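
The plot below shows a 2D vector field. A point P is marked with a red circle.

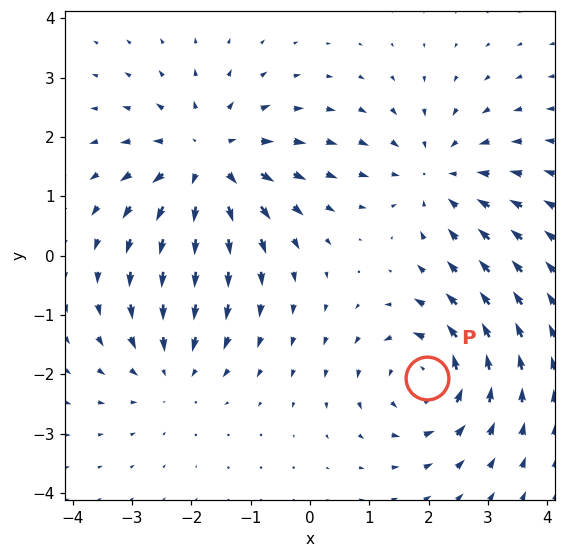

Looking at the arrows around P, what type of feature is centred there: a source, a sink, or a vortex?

vortex

At P (2.0, -2.1) the arrows circulate counterclockwise. Divergence ≈0, curl about +5 — near-zero divergence with nonzero curl is a vortex.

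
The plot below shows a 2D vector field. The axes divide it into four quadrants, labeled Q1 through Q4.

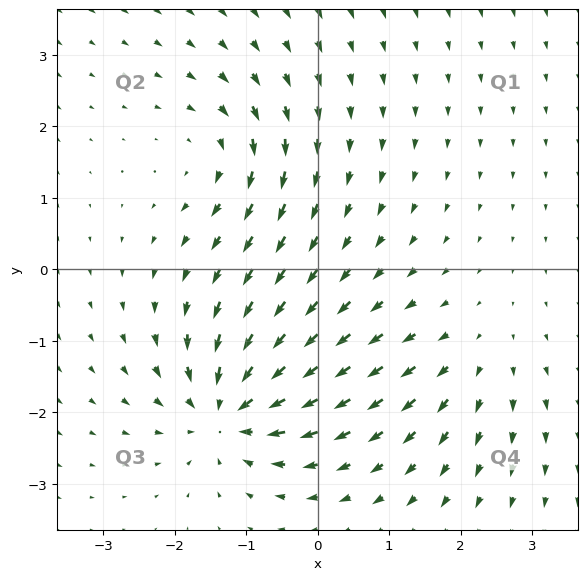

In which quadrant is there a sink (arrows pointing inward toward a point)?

Q3

The sink sits at approximately (-1.3, -2.0), which lies in quadrant Q3. The divergence there is about -6, negative as expected for a sink.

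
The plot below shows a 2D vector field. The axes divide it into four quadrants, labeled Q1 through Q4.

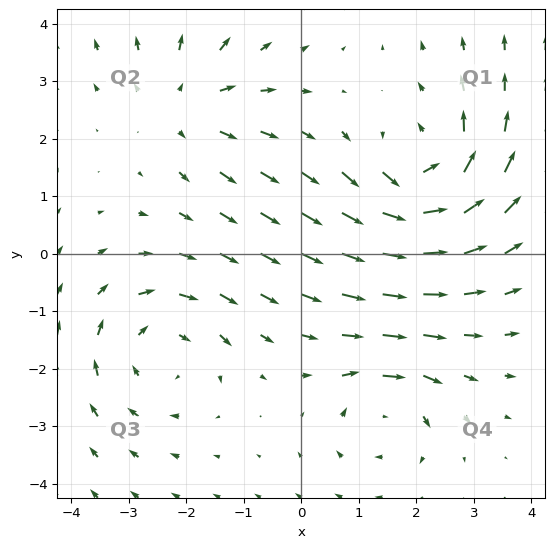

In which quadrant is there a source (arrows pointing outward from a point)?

Q2

The source sits at approximately (-2.0, 2.6), which lies in quadrant Q2. The divergence there is about +3, positive as expected for a source.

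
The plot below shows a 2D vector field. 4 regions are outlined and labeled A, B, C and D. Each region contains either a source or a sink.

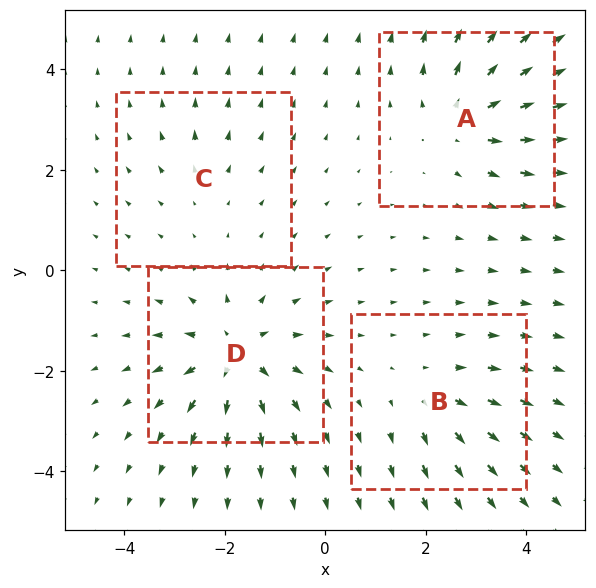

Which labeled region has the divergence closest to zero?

Divergence at each region's feature centre — A: about +5, B: about +4, C: about +2, D: about +7. Region C is closest to zero.

C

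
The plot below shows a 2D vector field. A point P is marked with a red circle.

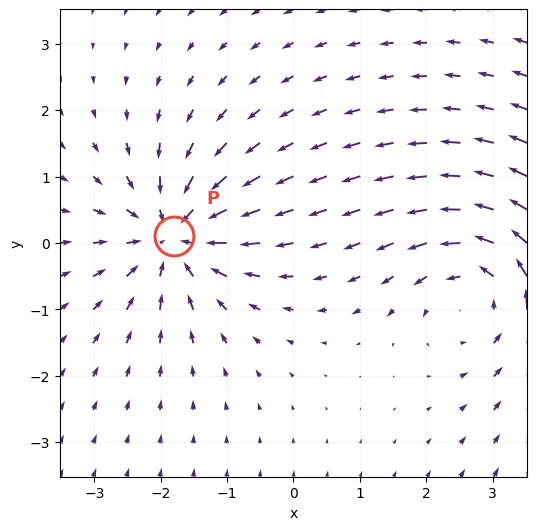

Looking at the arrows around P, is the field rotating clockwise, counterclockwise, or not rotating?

not rotating

Near P at (-1.8, 0.1) the arrows show no circulation. The curl there is ≈0.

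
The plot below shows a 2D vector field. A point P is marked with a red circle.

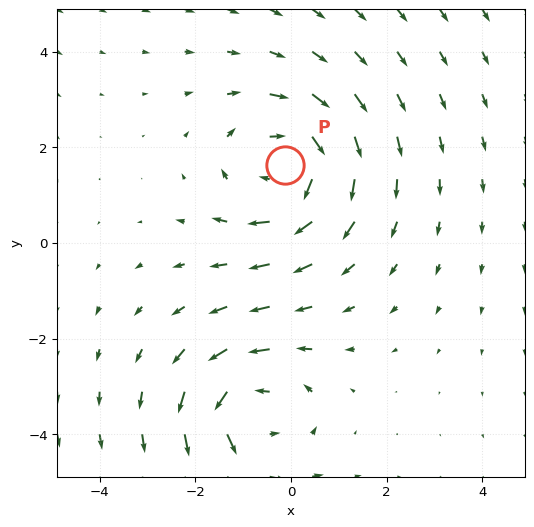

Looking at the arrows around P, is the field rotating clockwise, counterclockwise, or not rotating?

Near P at (-0.1, 1.6) the arrows circulate clockwise. The curl (z-component) there is about -4; negative curl means clockwise rotation.

clockwise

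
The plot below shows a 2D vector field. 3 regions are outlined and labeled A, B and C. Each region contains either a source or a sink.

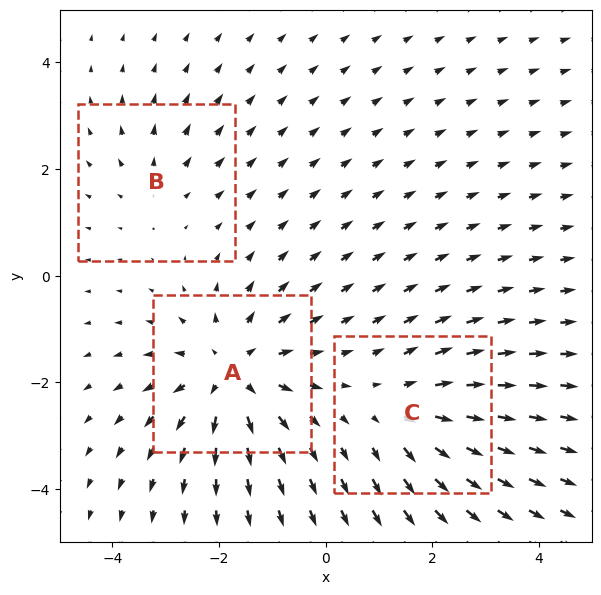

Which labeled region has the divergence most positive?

Divergence at each region's feature centre — A: about +4, B: about +2, C: about +3. Region A is most positive.

A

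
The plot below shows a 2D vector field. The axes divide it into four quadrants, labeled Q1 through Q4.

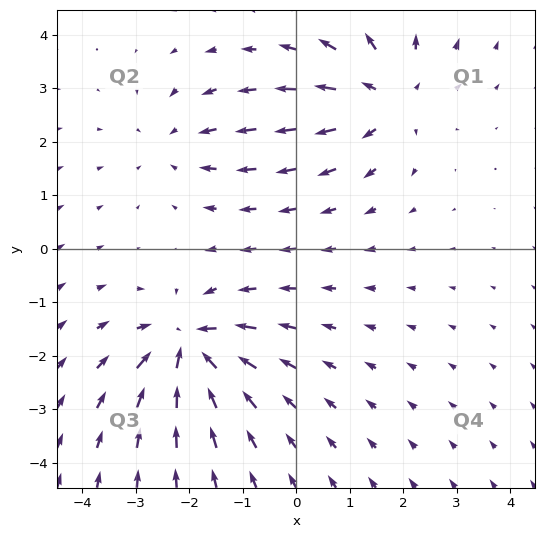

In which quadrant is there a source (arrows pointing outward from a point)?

Q1

The source sits at approximately (1.7, 2.8), which lies in quadrant Q1. The divergence there is about +4, positive as expected for a source.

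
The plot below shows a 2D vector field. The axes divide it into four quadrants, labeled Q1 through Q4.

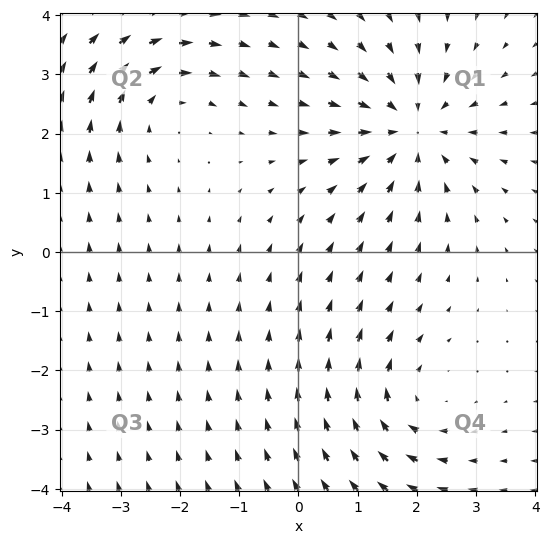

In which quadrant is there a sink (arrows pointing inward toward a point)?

Q1

The sink sits at approximately (1.9, 2.1), which lies in quadrant Q1. The divergence there is about -3, negative as expected for a sink.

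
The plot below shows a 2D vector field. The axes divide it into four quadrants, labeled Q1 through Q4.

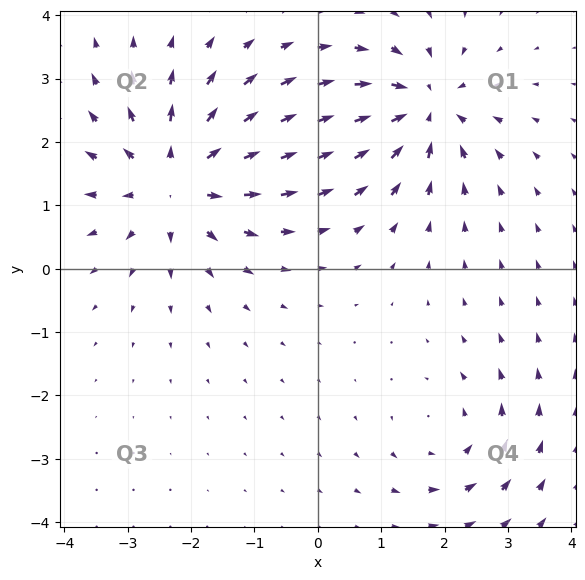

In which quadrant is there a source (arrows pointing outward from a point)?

Q2

The source sits at approximately (-2.2, 1.4), which lies in quadrant Q2. The divergence there is about +4, positive as expected for a source.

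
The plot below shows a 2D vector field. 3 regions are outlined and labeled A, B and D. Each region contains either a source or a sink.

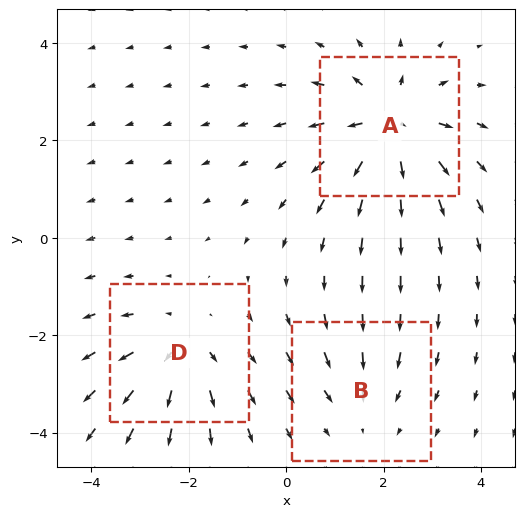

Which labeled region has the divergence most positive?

Divergence at each region's feature centre — A: about +5, B: about -2, D: about +3. Region A is most positive.

A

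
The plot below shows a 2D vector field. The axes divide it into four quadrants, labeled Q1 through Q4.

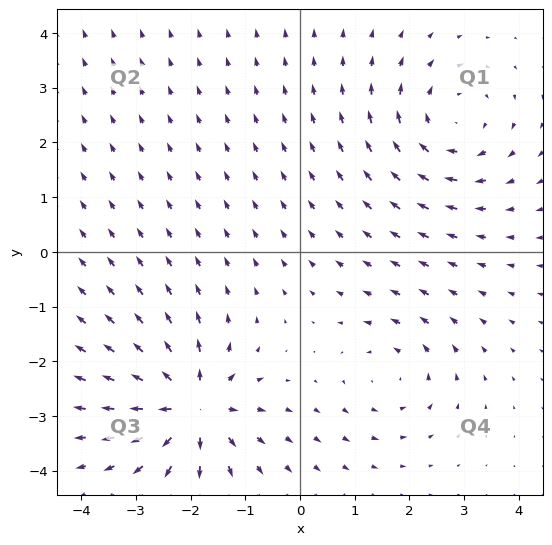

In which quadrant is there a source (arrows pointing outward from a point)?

The source sits at approximately (-2.0, -2.8), which lies in quadrant Q3. The divergence there is about +7, positive as expected for a source.

Q3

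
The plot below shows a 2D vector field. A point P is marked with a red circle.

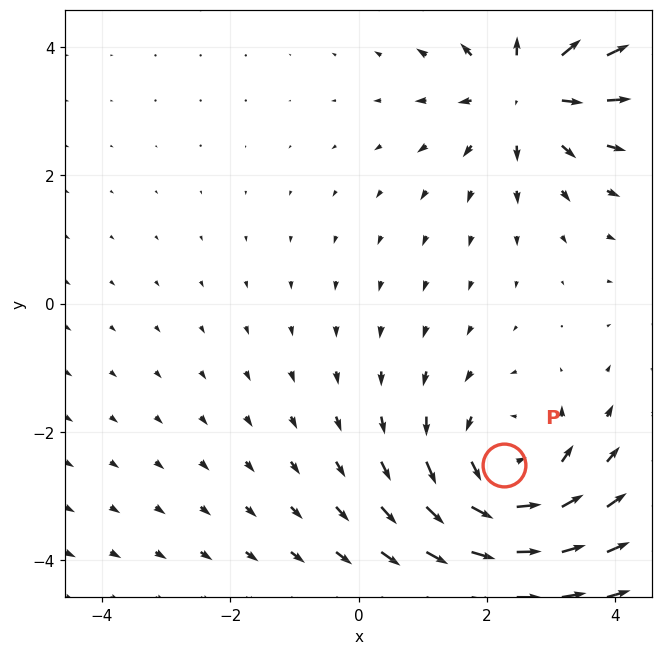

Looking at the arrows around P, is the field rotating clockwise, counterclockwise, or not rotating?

counterclockwise

Near P at (2.3, -2.5) the arrows circulate counterclockwise. The curl (z-component) there is about +3; positive curl means counterclockwise rotation.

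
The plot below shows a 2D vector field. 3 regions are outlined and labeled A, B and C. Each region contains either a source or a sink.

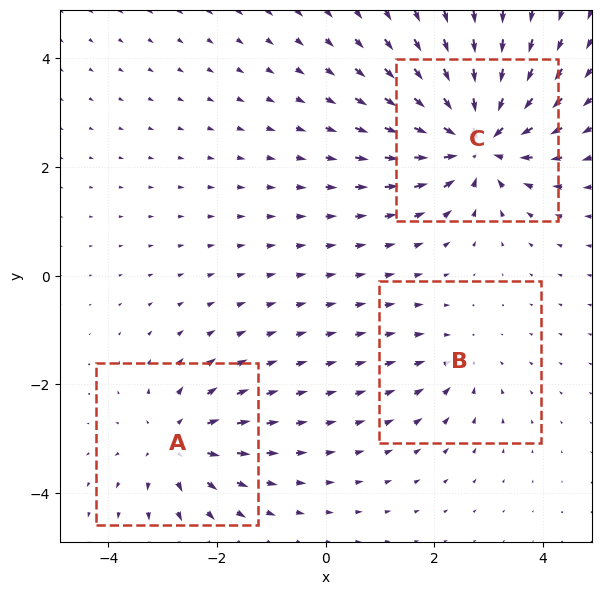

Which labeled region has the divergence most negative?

C

Divergence at each region's feature centre — A: about +3, B: about -2, C: about -6. Region C is most negative.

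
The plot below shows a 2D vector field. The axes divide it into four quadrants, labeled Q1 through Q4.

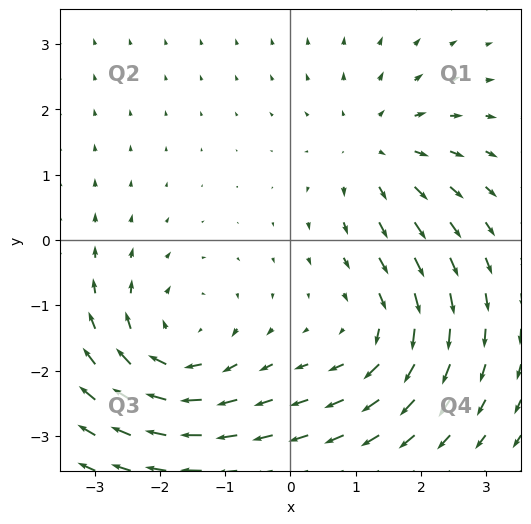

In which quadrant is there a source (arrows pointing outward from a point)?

Q1

The source sits at approximately (1.3, 1.4), which lies in quadrant Q1. The divergence there is about +3, positive as expected for a source.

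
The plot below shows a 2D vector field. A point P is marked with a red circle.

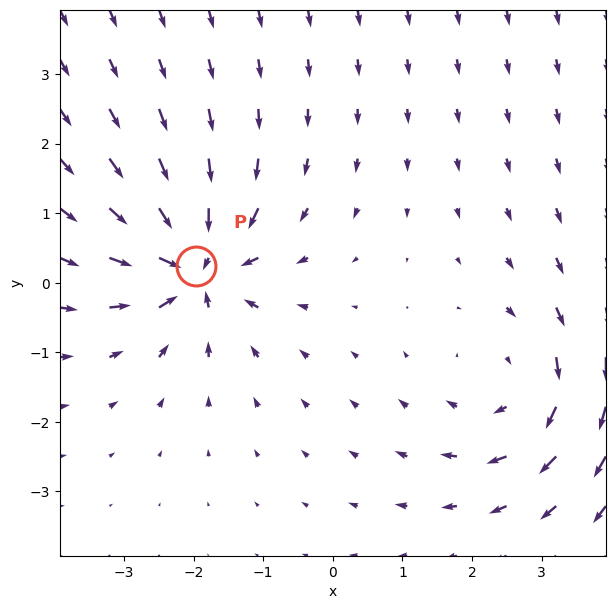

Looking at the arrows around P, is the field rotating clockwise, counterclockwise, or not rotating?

not rotating

Near P at (-2.0, 0.2) the arrows show no circulation. The curl there is ≈0.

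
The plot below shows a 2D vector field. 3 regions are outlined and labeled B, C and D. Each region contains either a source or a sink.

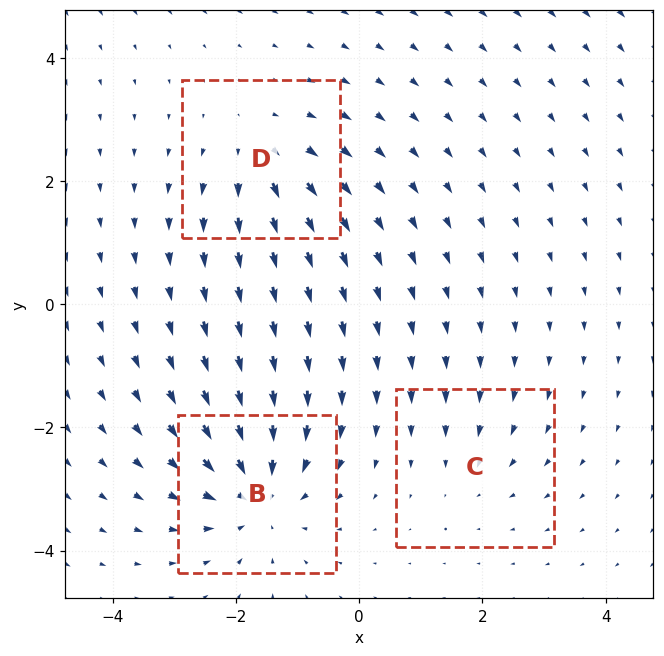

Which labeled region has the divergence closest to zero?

Divergence at each region's feature centre — B: about -5, C: about -2, D: about +3. Region C is closest to zero.

C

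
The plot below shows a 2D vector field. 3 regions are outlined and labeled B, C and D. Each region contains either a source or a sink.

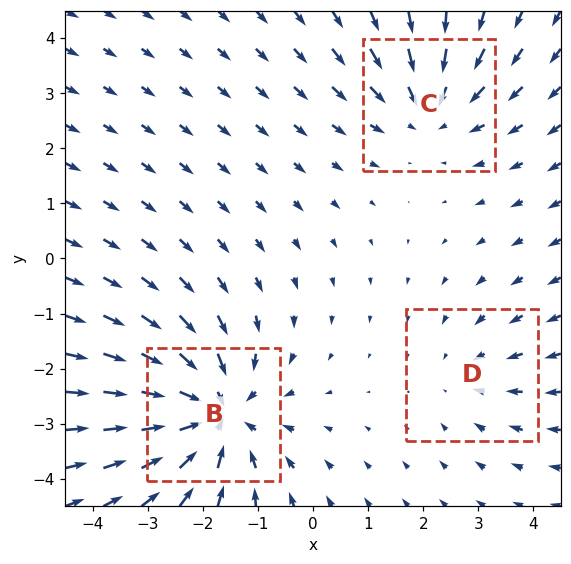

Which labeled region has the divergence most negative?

Divergence at each region's feature centre — B: about -4, C: about -3, D: about -2. Region B is most negative.

B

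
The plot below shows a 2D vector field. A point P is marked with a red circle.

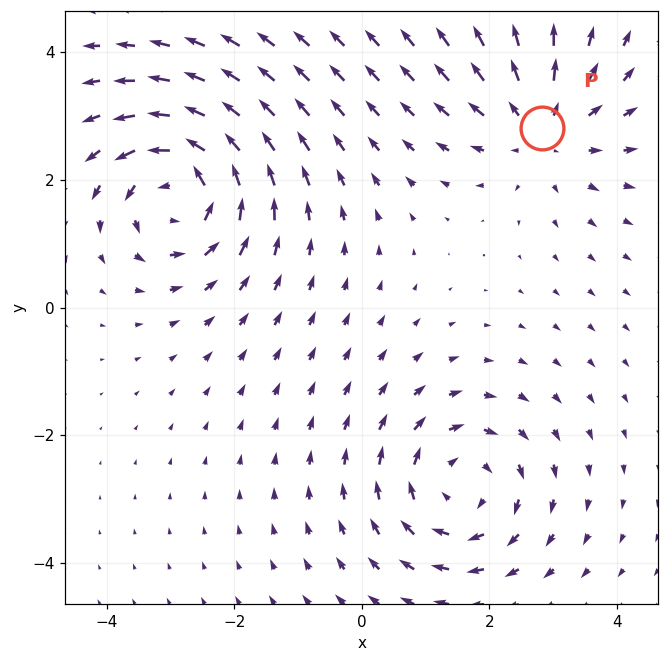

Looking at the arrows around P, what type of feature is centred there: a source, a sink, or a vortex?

At P (2.8, 2.8) the arrows spread outward. Divergence about +4, curl ≈0 — positive divergence with near-zero curl is a source.

source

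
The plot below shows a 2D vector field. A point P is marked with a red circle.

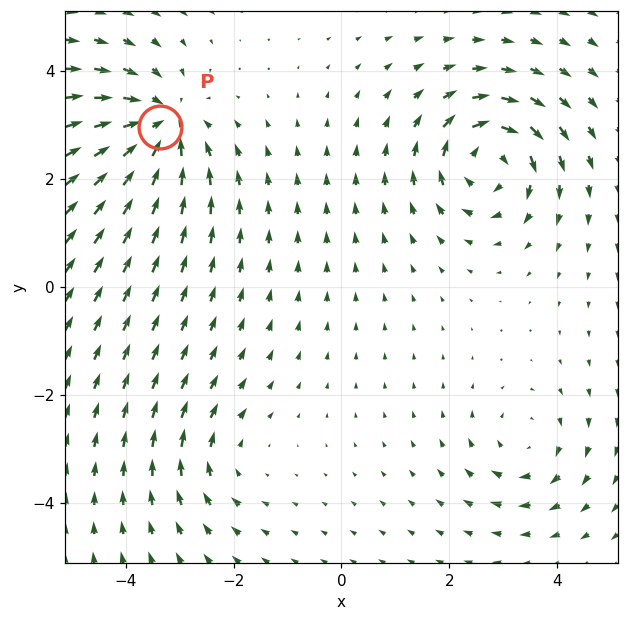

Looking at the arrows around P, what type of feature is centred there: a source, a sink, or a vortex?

sink

At P (-3.4, 3.0) the arrows converge inward. Divergence about -5, curl ≈0 — negative divergence with near-zero curl is a sink.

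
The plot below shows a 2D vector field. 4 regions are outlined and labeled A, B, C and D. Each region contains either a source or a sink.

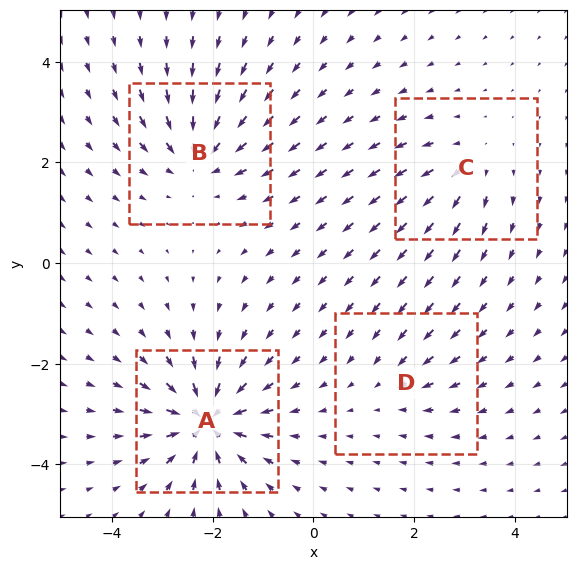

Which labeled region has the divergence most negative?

Divergence at each region's feature centre — A: about -8, B: about -6, C: about +4, D: about -3. Region A is most negative.

A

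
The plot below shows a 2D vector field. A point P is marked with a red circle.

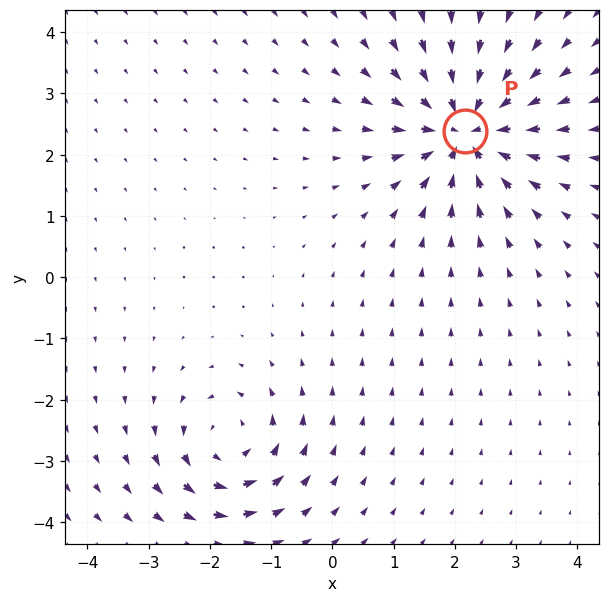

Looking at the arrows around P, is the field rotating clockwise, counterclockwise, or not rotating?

not rotating

Near P at (2.2, 2.4) the arrows show no circulation. The curl there is ≈0.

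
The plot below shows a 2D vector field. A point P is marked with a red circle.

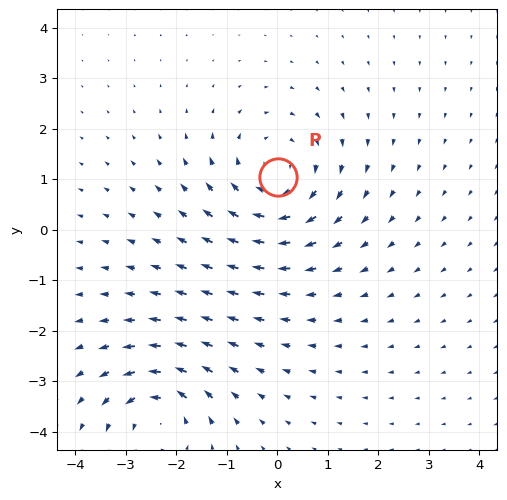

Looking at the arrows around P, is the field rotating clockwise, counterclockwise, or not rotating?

Near P at (0.0, 1.0) the arrows circulate clockwise. The curl (z-component) there is about -4; negative curl means clockwise rotation.

clockwise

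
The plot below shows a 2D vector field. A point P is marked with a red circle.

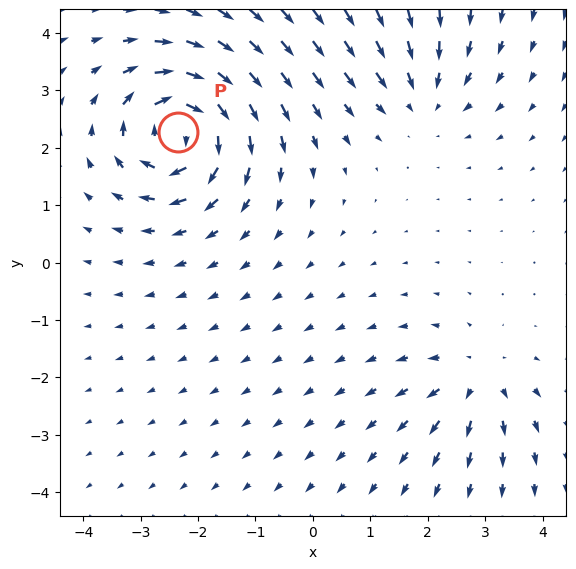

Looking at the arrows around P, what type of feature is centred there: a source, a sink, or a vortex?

vortex

At P (-2.4, 2.3) the arrows circulate clockwise. Divergence ≈0, curl about -7 — near-zero divergence with nonzero curl is a vortex.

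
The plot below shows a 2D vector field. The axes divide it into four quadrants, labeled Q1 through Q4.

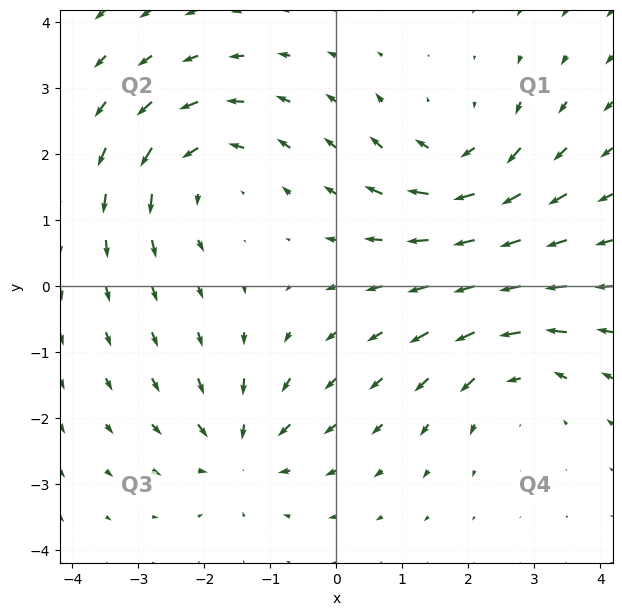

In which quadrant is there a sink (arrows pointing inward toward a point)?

Q3

The sink sits at approximately (-1.5, -2.5), which lies in quadrant Q3. The divergence there is about -4, negative as expected for a sink.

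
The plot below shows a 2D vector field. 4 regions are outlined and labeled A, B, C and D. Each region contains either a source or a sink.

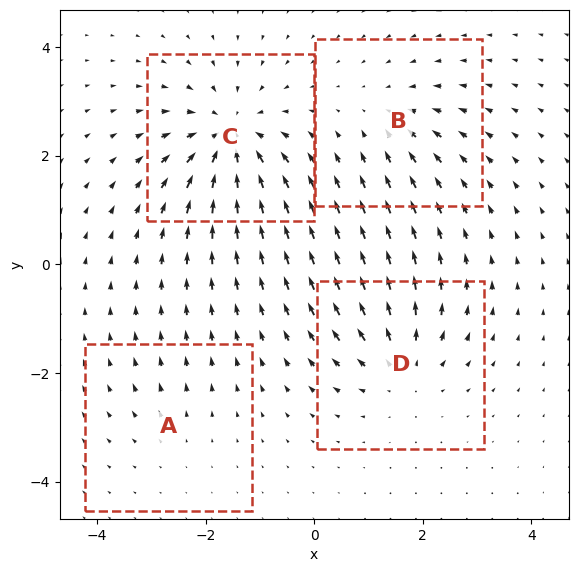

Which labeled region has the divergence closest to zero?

A

Divergence at each region's feature centre — A: about +2, B: about -3, C: about -7, D: about +5. Region A is closest to zero.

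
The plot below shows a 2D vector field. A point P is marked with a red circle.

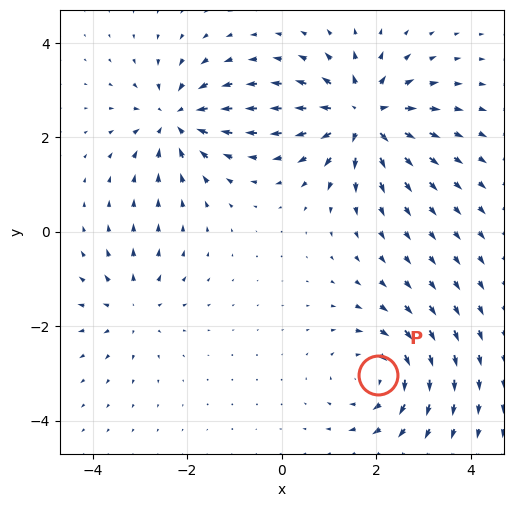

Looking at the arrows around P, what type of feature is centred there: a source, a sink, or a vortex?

At P (2.0, -3.0) the arrows circulate clockwise. Divergence ≈0, curl about -4 — near-zero divergence with nonzero curl is a vortex.

vortex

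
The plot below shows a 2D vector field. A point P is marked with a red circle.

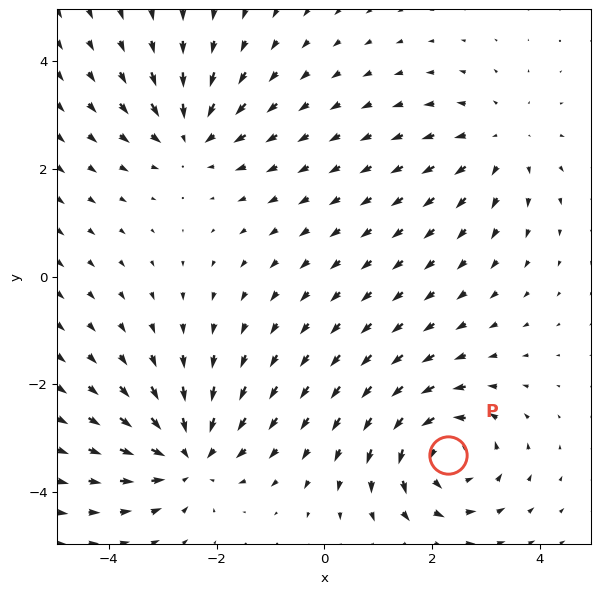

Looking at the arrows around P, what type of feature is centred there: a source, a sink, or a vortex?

At P (2.3, -3.3) the arrows circulate counterclockwise. Divergence ≈0, curl about +5 — near-zero divergence with nonzero curl is a vortex.

vortex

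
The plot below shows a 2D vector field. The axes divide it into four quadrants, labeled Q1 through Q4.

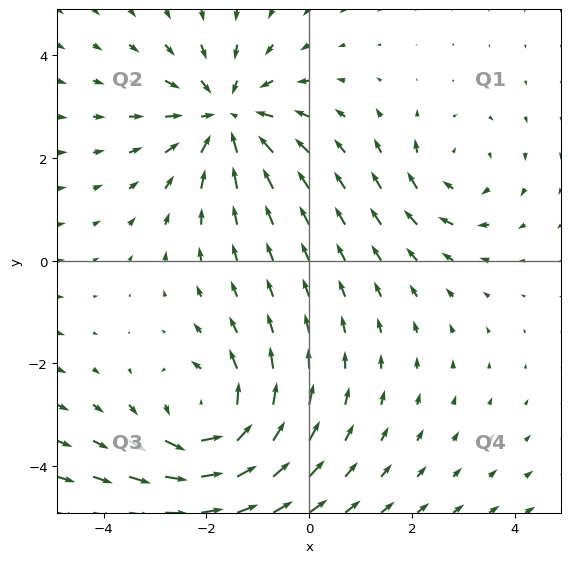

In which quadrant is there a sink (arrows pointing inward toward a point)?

Q2

The sink sits at approximately (-1.6, 2.8), which lies in quadrant Q2. The divergence there is about -5, negative as expected for a sink.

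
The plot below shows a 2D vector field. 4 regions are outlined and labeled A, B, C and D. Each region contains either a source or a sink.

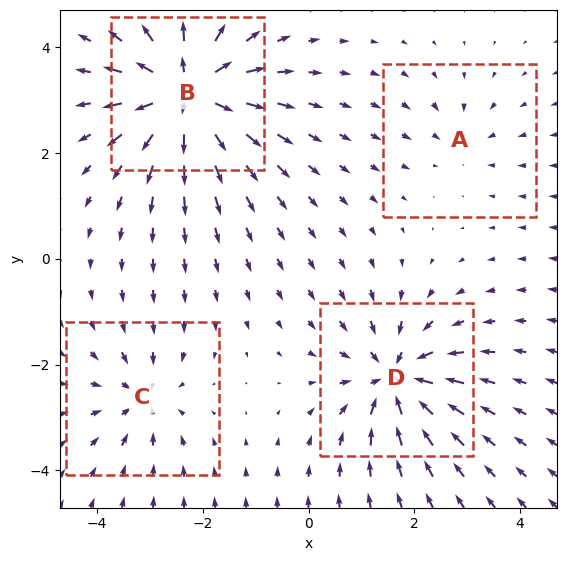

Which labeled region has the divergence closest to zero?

Divergence at each region's feature centre — A: about -3, B: about +8, C: about -4, D: about -6. Region A is closest to zero.

A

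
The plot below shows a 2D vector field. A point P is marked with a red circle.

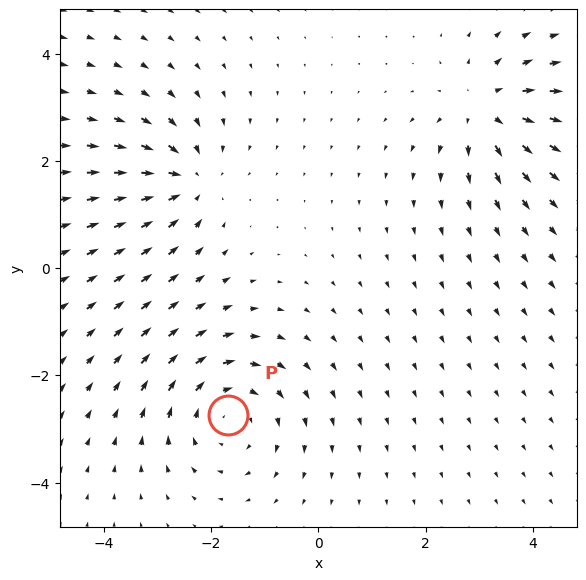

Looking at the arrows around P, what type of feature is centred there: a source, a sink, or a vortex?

vortex

At P (-1.7, -2.7) the arrows circulate clockwise. Divergence ≈0, curl about -3 — near-zero divergence with nonzero curl is a vortex.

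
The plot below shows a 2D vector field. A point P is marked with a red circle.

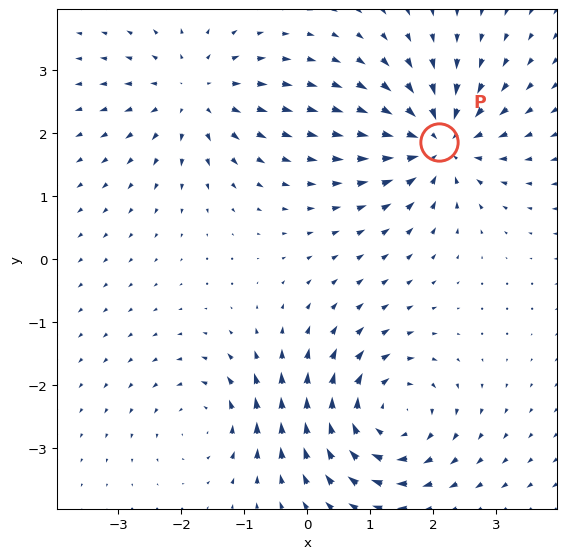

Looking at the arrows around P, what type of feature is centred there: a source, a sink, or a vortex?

At P (2.1, 1.8) the arrows converge inward. Divergence about -7, curl ≈0 — negative divergence with near-zero curl is a sink.

sink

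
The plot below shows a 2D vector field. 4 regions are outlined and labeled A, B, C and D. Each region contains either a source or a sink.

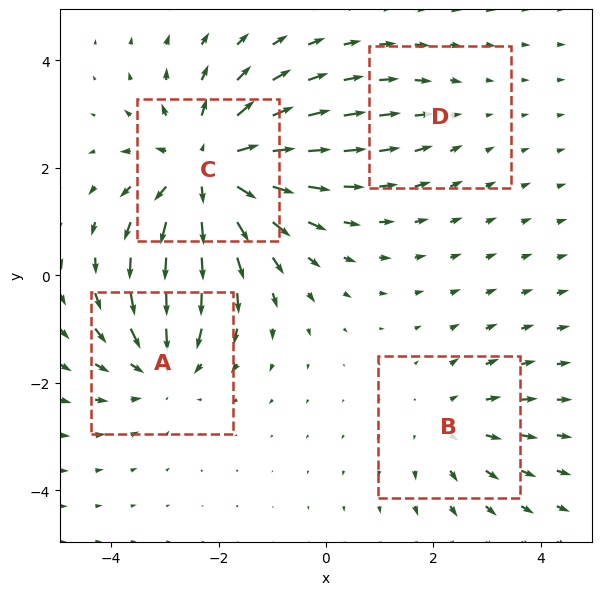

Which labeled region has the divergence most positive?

C

Divergence at each region's feature centre — A: about -4, B: about +3, C: about +6, D: about -2. Region C is most positive.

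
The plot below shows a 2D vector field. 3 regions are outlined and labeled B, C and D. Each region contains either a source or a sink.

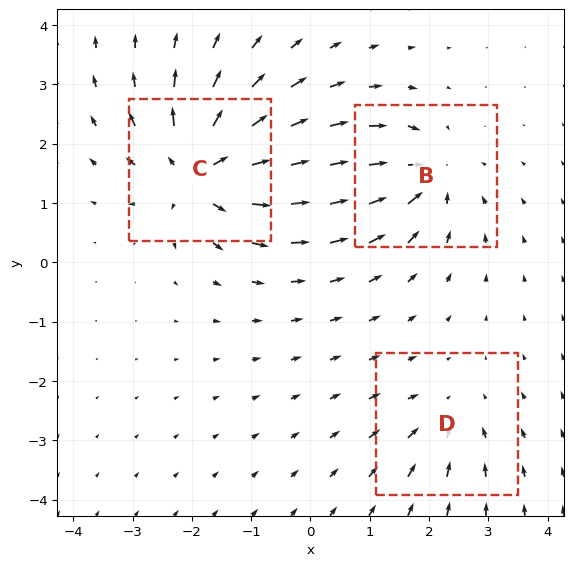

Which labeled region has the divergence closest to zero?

Divergence at each region's feature centre — B: about -4, C: about +6, D: about -3. Region D is closest to zero.

D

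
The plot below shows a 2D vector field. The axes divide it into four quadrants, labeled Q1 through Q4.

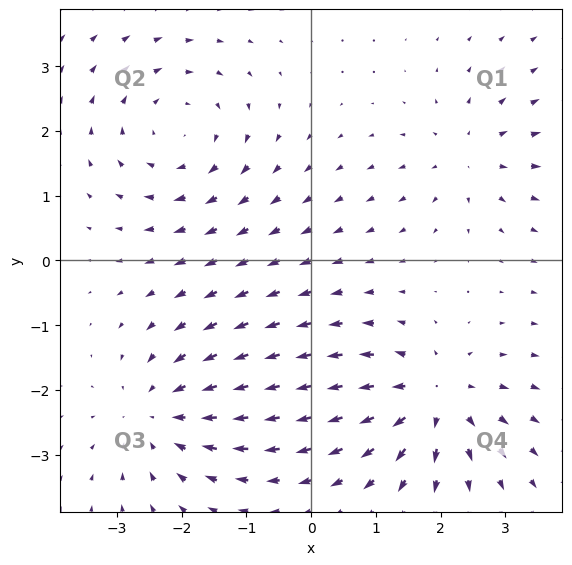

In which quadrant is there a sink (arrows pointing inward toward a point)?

The sink sits at approximately (-2.3, -2.4), which lies in quadrant Q3. The divergence there is about -4, negative as expected for a sink.

Q3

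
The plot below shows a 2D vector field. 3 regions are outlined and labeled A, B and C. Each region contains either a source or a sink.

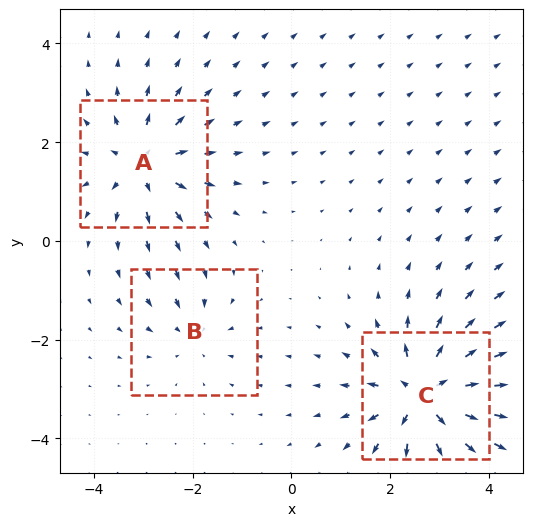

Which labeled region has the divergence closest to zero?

Divergence at each region's feature centre — A: about +4, B: about -3, C: about +6. Region B is closest to zero.

B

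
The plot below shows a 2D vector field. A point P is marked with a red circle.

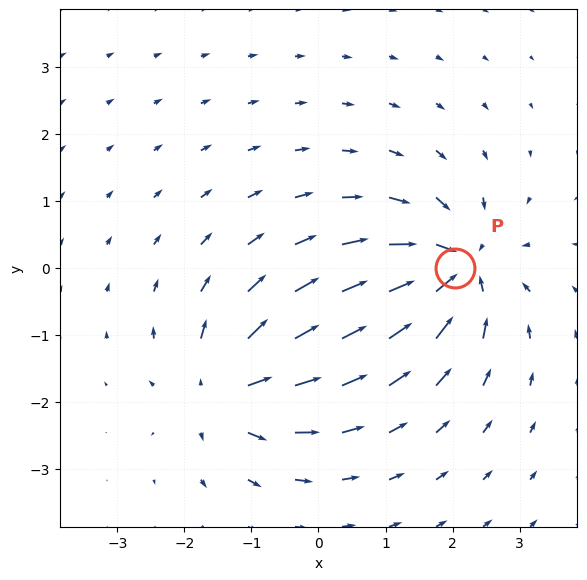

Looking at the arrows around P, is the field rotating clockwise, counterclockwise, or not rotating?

not rotating

Near P at (2.0, 0.0) the arrows show no circulation. The curl there is ≈0.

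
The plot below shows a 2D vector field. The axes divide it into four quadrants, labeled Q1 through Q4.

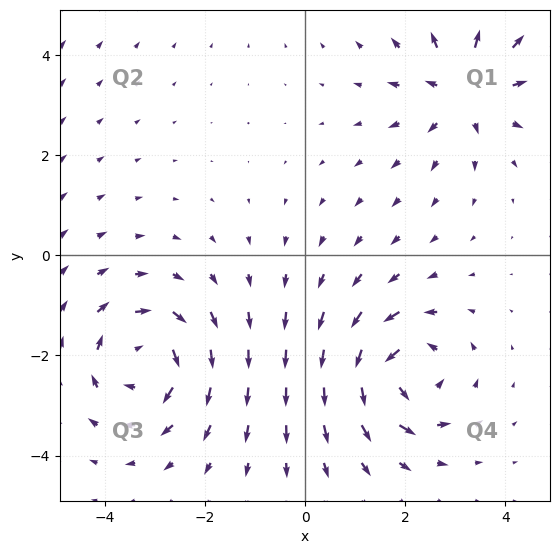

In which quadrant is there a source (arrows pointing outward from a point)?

The source sits at approximately (3.2, 3.3), which lies in quadrant Q1. The divergence there is about +4, positive as expected for a source.

Q1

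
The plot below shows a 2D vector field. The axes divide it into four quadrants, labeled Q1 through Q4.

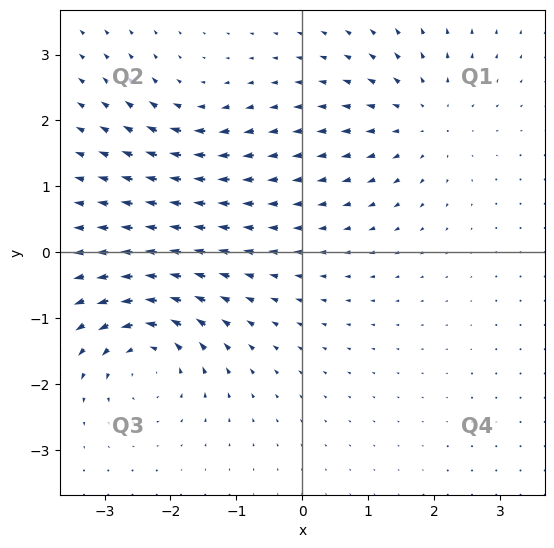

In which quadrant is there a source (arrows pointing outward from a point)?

Q1

The source sits at approximately (1.8, 2.0), which lies in quadrant Q1. The divergence there is about +4, positive as expected for a source.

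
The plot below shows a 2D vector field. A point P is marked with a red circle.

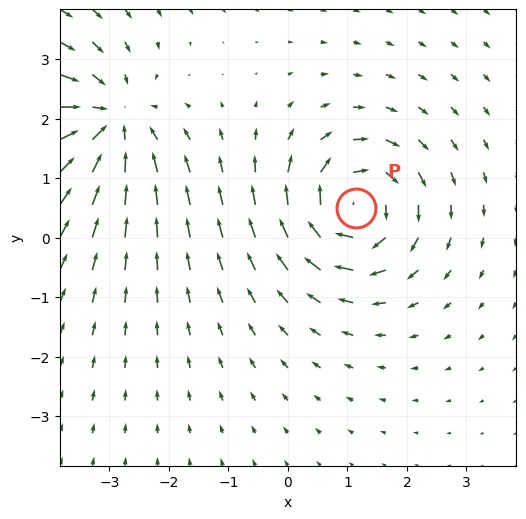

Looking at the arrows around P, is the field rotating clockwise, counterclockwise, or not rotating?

clockwise

Near P at (1.1, 0.5) the arrows circulate clockwise. The curl (z-component) there is about -4; negative curl means clockwise rotation.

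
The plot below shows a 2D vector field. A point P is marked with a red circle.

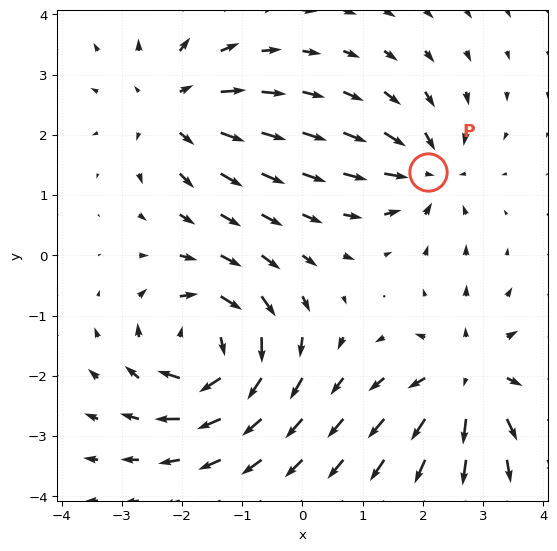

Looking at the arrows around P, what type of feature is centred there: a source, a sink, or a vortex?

sink

At P (2.1, 1.4) the arrows converge inward. Divergence about -4, curl ≈0 — negative divergence with near-zero curl is a sink.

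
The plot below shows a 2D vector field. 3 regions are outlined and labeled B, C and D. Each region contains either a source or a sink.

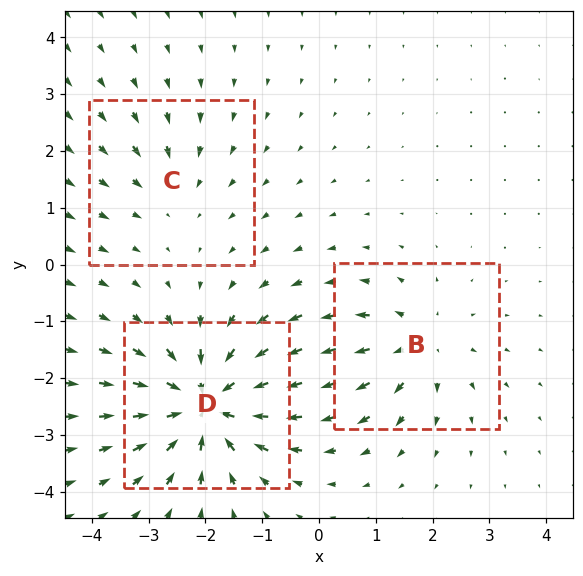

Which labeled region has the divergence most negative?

D

Divergence at each region's feature centre — B: about +3, C: about -2, D: about -6. Region D is most negative.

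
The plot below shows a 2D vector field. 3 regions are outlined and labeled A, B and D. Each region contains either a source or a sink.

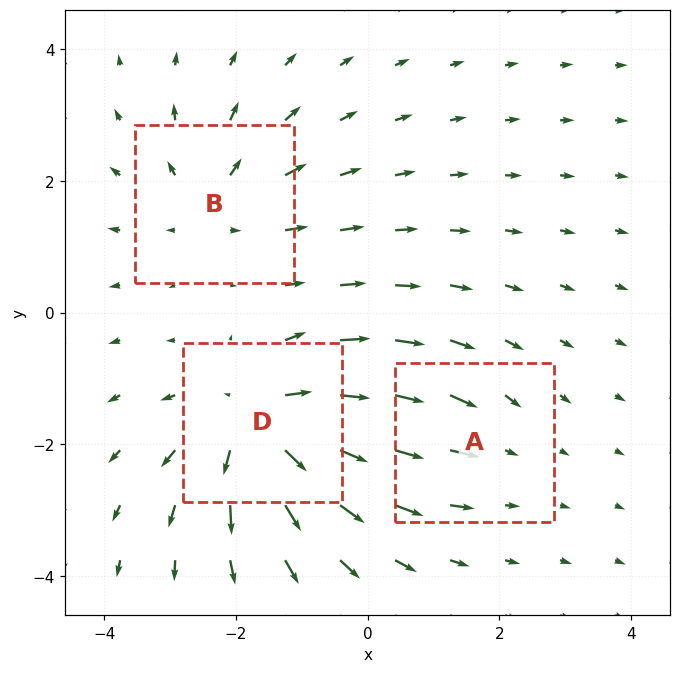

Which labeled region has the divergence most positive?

Divergence at each region's feature centre — A: about -2, B: about +3, D: about +5. Region D is most positive.

D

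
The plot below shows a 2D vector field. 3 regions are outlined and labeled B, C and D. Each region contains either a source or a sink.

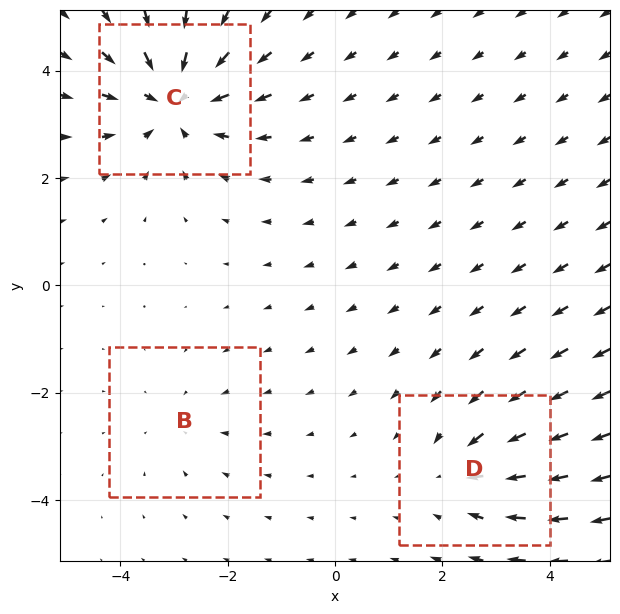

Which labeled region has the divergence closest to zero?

Divergence at each region's feature centre — B: about -2, C: about -5, D: about -3. Region B is closest to zero.

B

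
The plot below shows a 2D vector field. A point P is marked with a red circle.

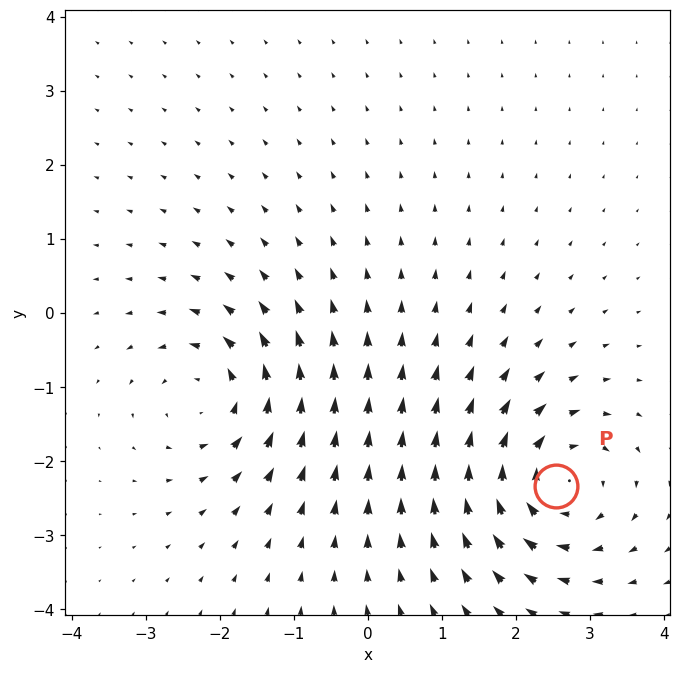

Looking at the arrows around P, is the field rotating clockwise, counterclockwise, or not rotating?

Near P at (2.5, -2.3) the arrows circulate clockwise. The curl (z-component) there is about -5; negative curl means clockwise rotation.

clockwise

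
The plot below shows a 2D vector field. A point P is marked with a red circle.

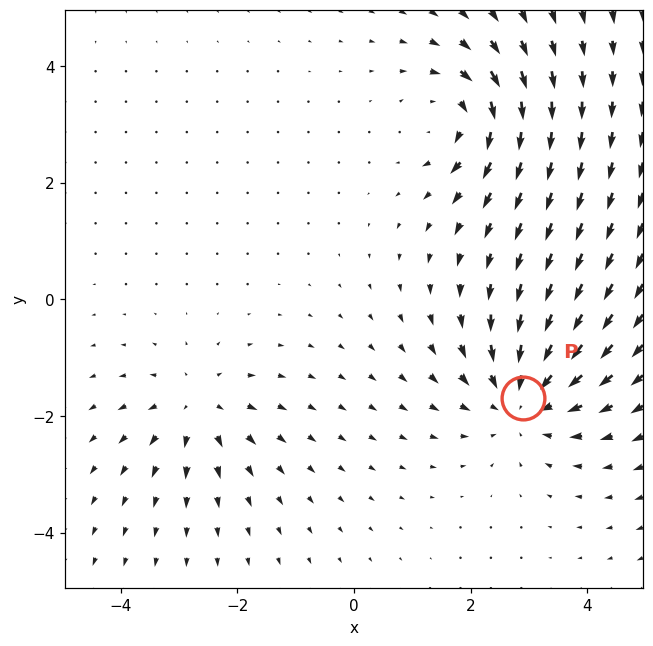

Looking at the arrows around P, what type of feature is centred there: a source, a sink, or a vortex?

At P (2.9, -1.7) the arrows converge inward. Divergence about -4, curl ≈0 — negative divergence with near-zero curl is a sink.

sink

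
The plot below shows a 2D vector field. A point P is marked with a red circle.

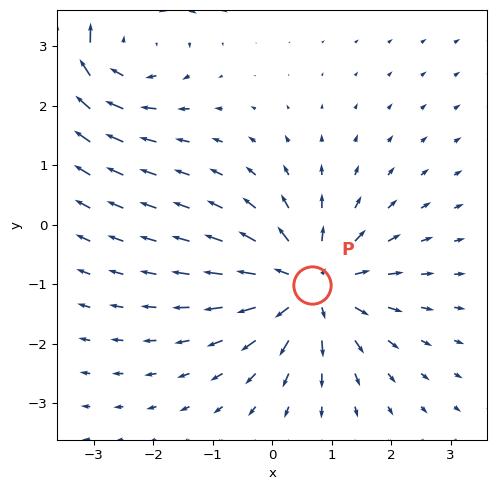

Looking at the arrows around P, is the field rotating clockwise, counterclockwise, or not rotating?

Near P at (0.7, -1.0) the arrows show no circulation. The curl there is ≈0.

not rotating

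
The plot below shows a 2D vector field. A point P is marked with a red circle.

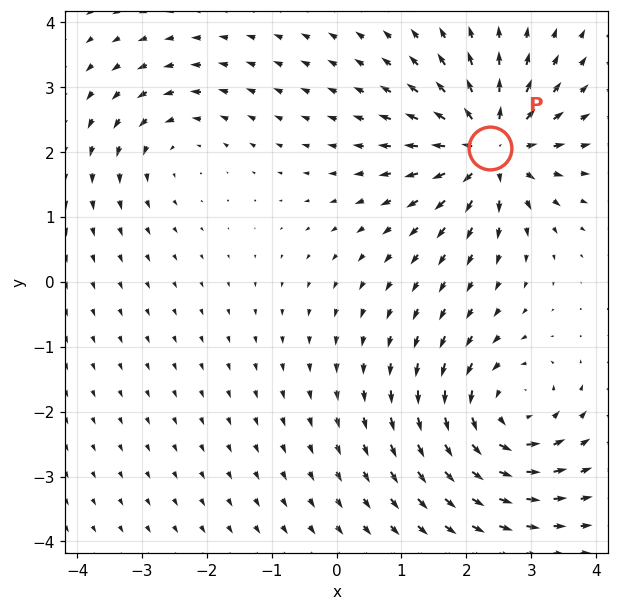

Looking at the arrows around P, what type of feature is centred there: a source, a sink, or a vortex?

At P (2.4, 2.1) the arrows spread outward. Divergence about +6, curl ≈0 — positive divergence with near-zero curl is a source.

source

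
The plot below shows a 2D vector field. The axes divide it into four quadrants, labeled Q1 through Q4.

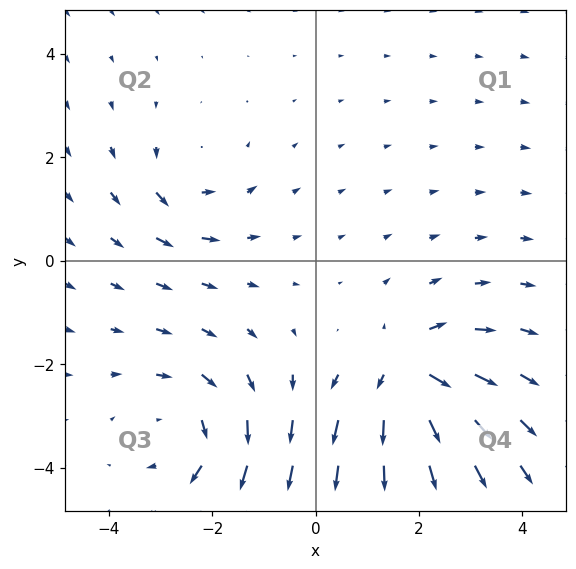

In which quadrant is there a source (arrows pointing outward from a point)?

The source sits at approximately (1.8, -2.1), which lies in quadrant Q4. The divergence there is about +6, positive as expected for a source.

Q4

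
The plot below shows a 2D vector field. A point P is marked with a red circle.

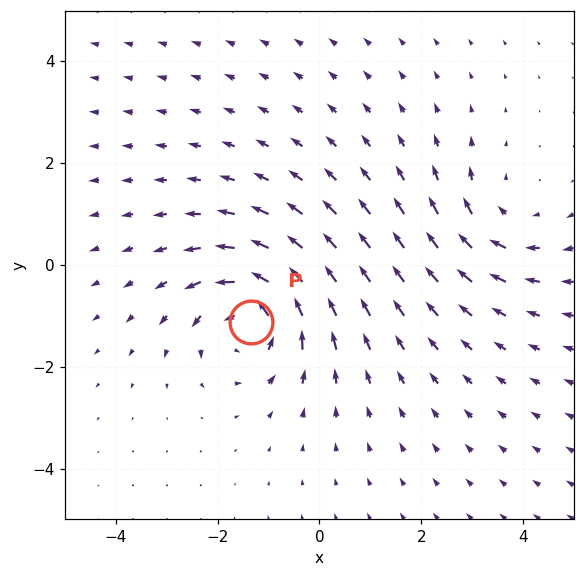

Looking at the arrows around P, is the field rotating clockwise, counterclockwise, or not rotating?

counterclockwise

Near P at (-1.3, -1.1) the arrows circulate counterclockwise. The curl (z-component) there is about +5; positive curl means counterclockwise rotation.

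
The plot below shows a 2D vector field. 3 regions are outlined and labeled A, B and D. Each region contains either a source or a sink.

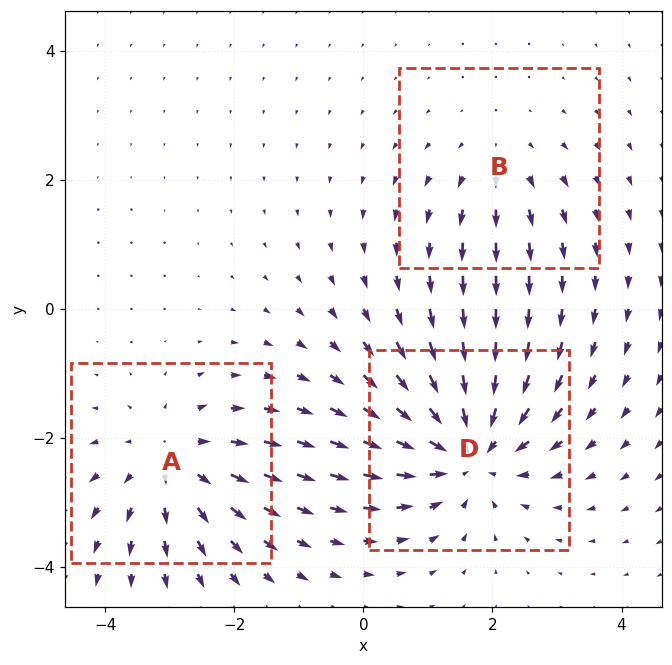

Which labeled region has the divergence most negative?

Divergence at each region's feature centre — A: about +3, B: about +2, D: about -4. Region D is most negative.

D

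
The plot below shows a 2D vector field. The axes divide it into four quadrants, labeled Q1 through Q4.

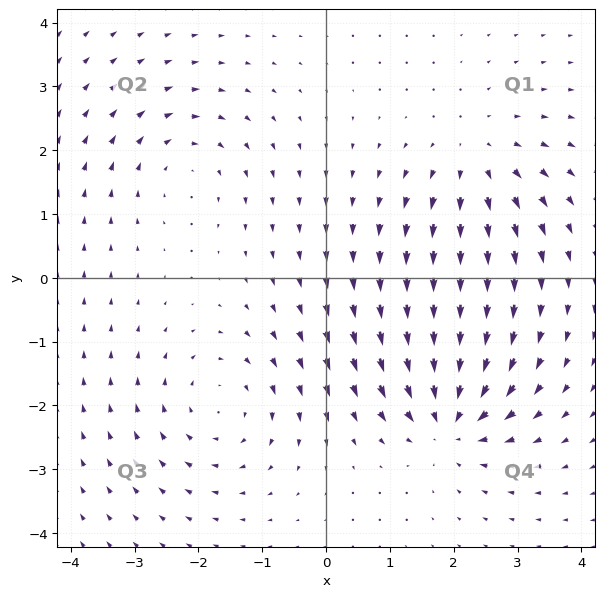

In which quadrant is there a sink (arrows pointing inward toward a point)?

The sink sits at approximately (1.9, -2.2), which lies in quadrant Q4. The divergence there is about -5, negative as expected for a sink.

Q4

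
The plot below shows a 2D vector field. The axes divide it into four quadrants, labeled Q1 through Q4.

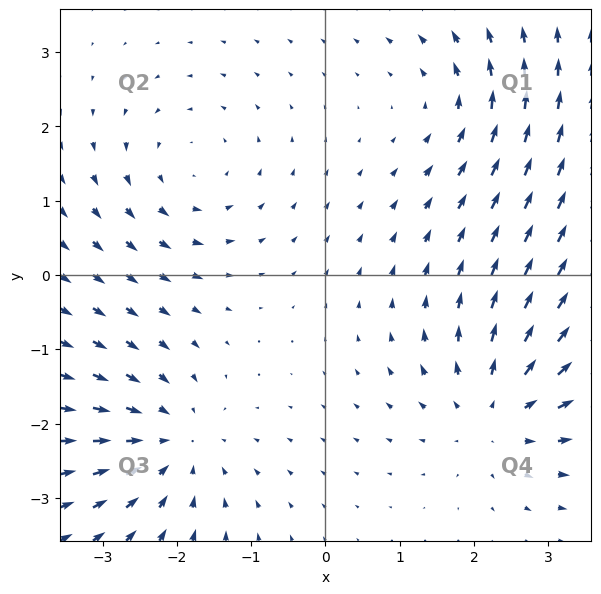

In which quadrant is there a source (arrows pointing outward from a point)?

The source sits at approximately (2.3, -1.8), which lies in quadrant Q4. The divergence there is about +4, positive as expected for a source.

Q4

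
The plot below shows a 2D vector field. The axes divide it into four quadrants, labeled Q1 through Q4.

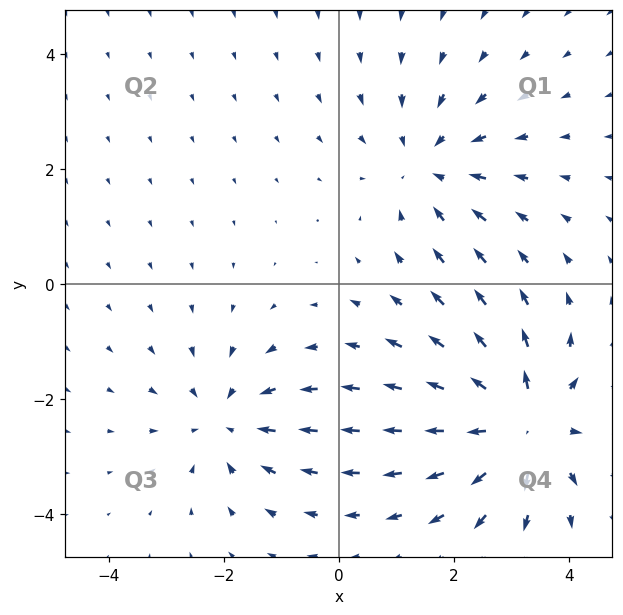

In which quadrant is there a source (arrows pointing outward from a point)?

The source sits at approximately (3.2, -2.4), which lies in quadrant Q4. The divergence there is about +5, positive as expected for a source.

Q4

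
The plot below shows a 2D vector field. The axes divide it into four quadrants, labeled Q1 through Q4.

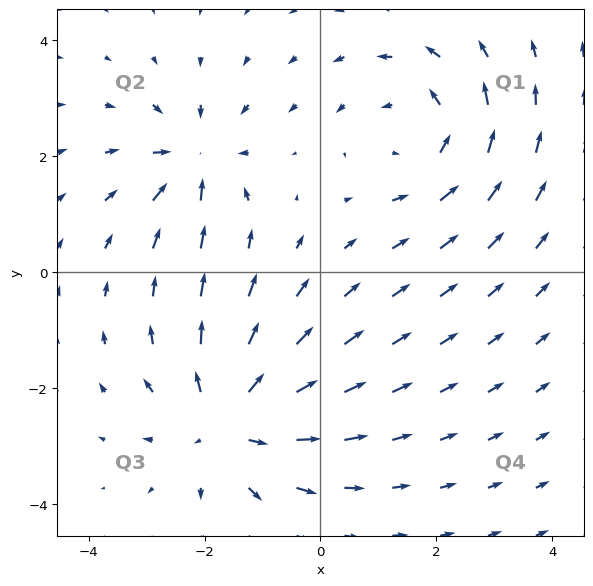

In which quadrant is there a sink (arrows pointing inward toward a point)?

The sink sits at approximately (-2.2, 1.9), which lies in quadrant Q2. The divergence there is about -4, negative as expected for a sink.

Q2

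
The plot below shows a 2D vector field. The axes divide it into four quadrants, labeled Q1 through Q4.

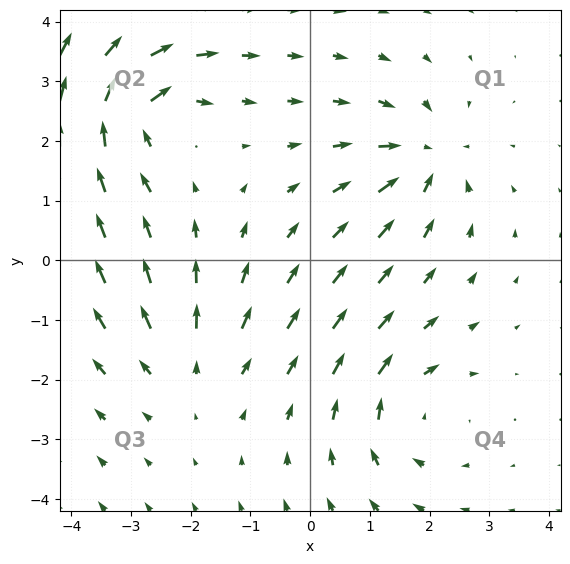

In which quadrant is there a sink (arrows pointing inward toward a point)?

Q1

The sink sits at approximately (1.9, 1.7), which lies in quadrant Q1. The divergence there is about -6, negative as expected for a sink.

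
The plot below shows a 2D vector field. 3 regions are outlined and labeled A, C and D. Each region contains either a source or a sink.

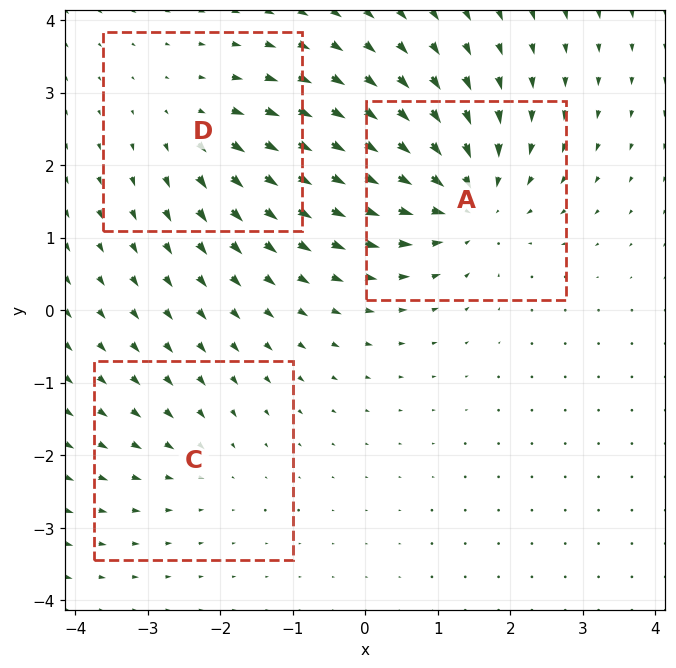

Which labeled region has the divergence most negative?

Divergence at each region's feature centre — A: about -5, C: about -2, D: about +3. Region A is most negative.

A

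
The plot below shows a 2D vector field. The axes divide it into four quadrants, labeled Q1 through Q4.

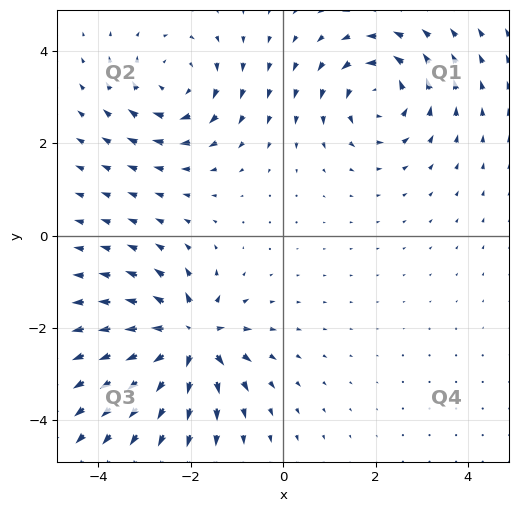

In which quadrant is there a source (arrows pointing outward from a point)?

The source sits at approximately (-2.0, -2.2), which lies in quadrant Q3. The divergence there is about +7, positive as expected for a source.

Q3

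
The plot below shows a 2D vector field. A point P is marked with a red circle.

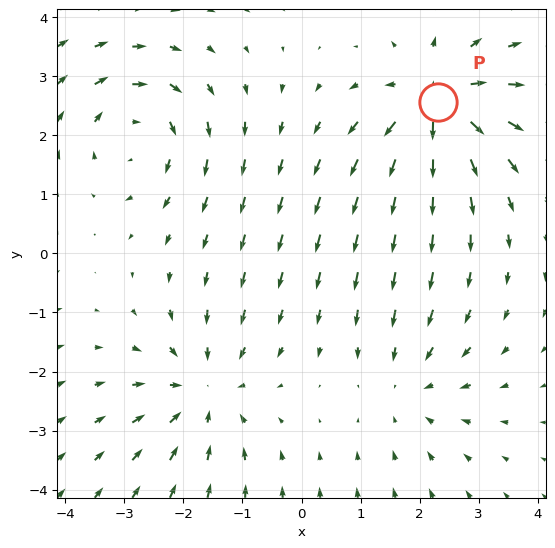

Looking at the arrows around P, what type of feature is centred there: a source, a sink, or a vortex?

At P (2.3, 2.6) the arrows spread outward. Divergence about +6, curl ≈0 — positive divergence with near-zero curl is a source.

source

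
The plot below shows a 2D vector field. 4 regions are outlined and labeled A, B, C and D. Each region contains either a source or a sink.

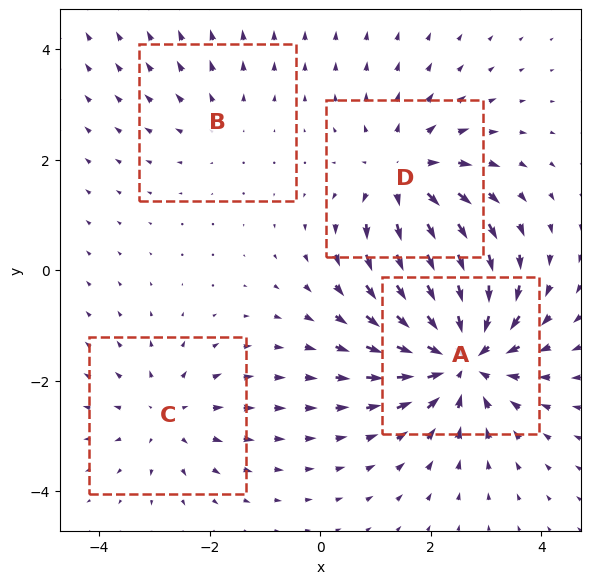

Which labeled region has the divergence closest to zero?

B

Divergence at each region's feature centre — A: about -7, B: about +2, C: about +3, D: about +5. Region B is closest to zero.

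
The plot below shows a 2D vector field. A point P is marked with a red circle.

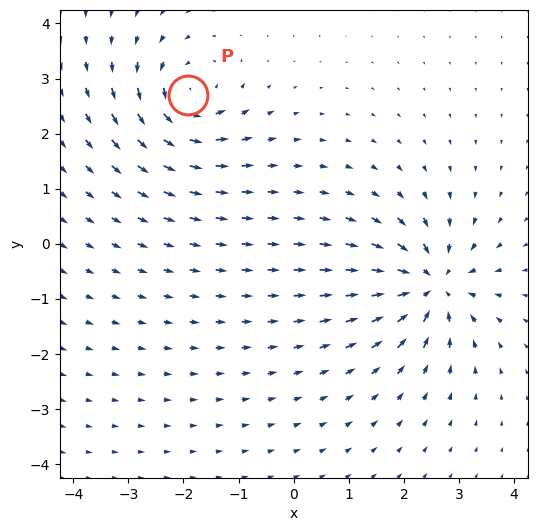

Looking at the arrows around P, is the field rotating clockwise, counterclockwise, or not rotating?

counterclockwise

Near P at (-1.9, 2.7) the arrows circulate counterclockwise. The curl (z-component) there is about +5; positive curl means counterclockwise rotation.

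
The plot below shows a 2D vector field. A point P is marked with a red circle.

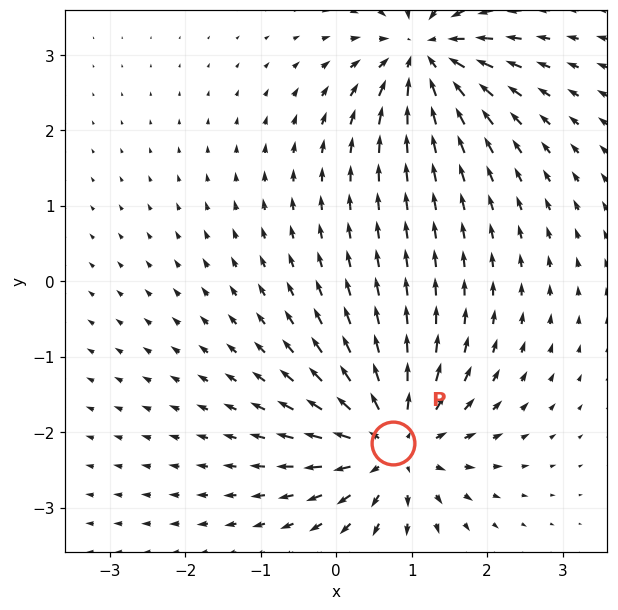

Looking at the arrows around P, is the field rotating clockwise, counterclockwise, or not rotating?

not rotating

Near P at (0.8, -2.1) the arrows show no circulation. The curl there is ≈0.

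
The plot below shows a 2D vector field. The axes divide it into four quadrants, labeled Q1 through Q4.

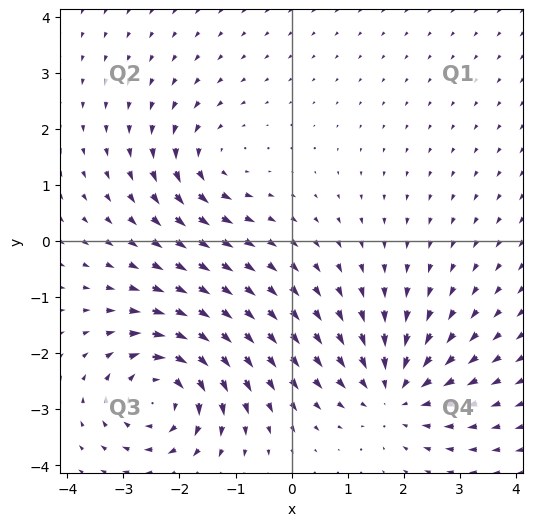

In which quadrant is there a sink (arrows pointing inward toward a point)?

Q4

The sink sits at approximately (1.8, -2.7), which lies in quadrant Q4. The divergence there is about -4, negative as expected for a sink.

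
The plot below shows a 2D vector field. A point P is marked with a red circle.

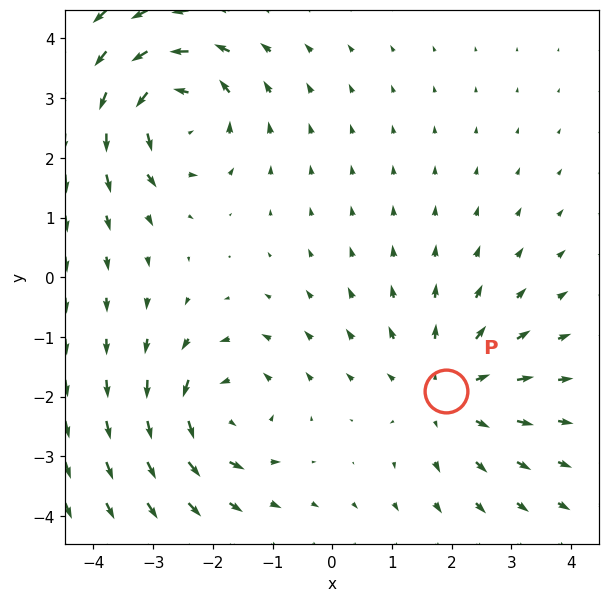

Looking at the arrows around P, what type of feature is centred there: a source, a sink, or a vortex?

At P (1.9, -1.9) the arrows spread outward. Divergence about +3, curl ≈0 — positive divergence with near-zero curl is a source.

source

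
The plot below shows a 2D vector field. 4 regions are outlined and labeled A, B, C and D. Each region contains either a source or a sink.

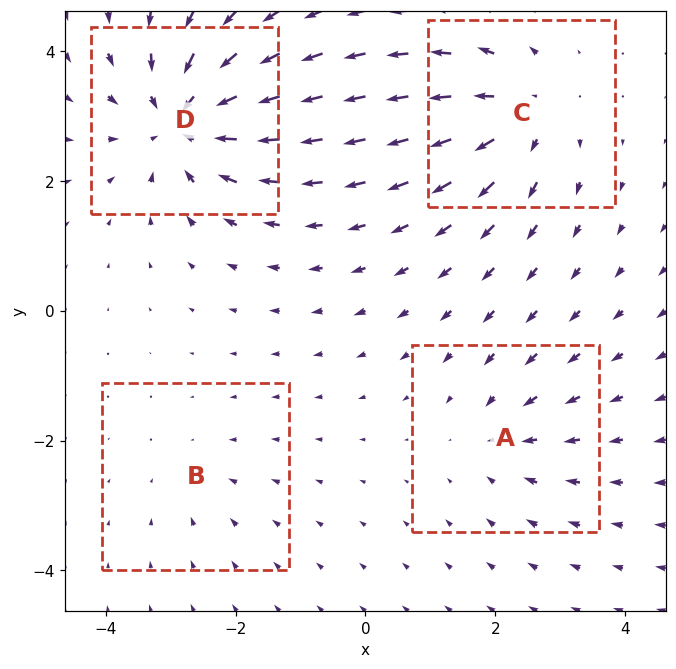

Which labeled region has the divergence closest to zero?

B

Divergence at each region's feature centre — A: about -3, B: about -2, C: about +5, D: about -7. Region B is closest to zero.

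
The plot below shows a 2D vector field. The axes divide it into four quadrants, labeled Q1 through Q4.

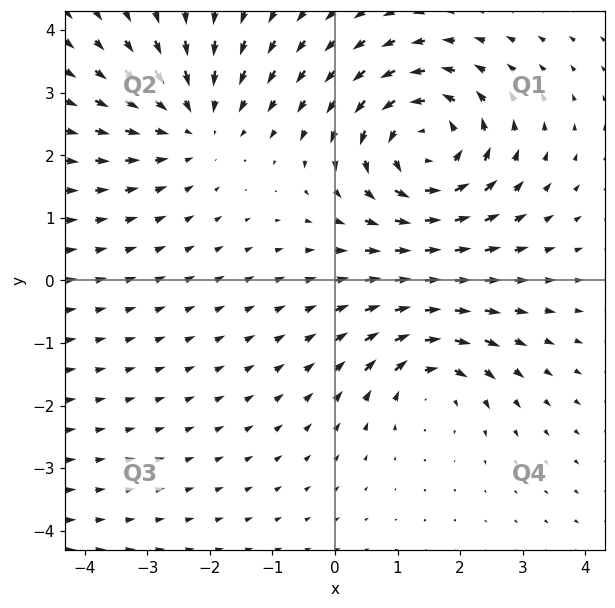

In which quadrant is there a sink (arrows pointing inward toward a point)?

Q2

The sink sits at approximately (-2.2, 2.5), which lies in quadrant Q2. The divergence there is about -3, negative as expected for a sink.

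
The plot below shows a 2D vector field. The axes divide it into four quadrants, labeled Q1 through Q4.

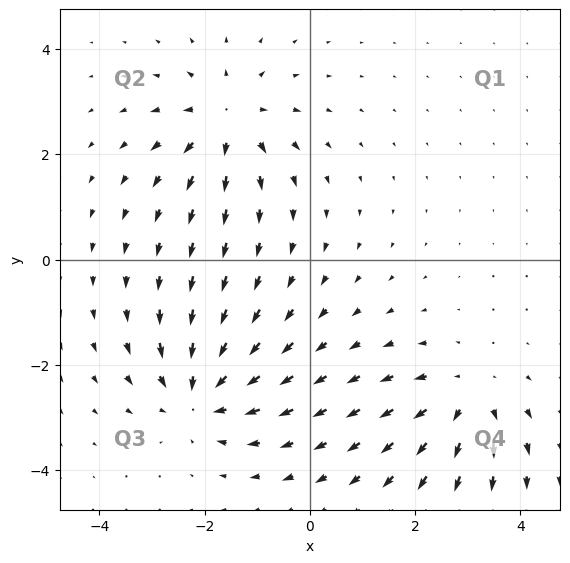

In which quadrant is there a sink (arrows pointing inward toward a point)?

The sink sits at approximately (-2.1, -2.6), which lies in quadrant Q3. The divergence there is about -5, negative as expected for a sink.

Q3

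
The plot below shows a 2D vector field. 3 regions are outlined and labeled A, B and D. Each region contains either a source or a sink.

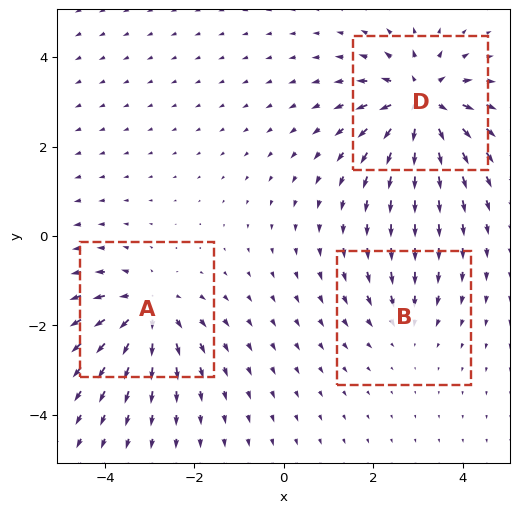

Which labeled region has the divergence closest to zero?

B

Divergence at each region's feature centre — A: about +4, B: about -2, D: about +5. Region B is closest to zero.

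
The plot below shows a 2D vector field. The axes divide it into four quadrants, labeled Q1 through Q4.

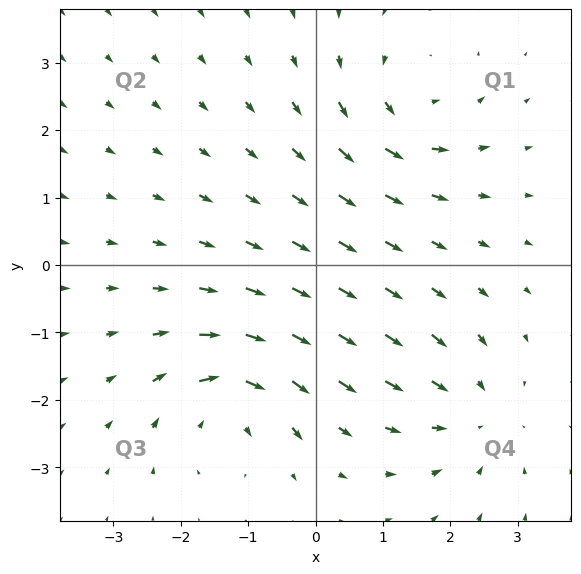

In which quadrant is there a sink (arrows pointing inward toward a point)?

The sink sits at approximately (2.3, -2.2), which lies in quadrant Q4. The divergence there is about -4, negative as expected for a sink.

Q4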